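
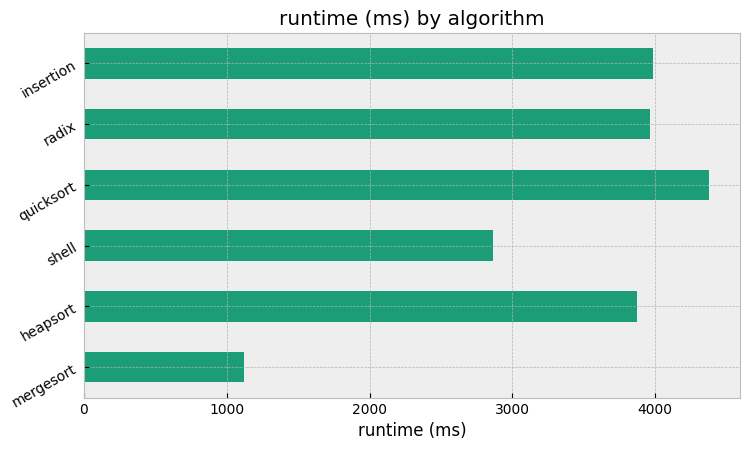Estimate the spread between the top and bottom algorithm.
Max quicksort ≈ 4500, min mergesort ≈ 1000; range ≈ 3500.

≈ 3500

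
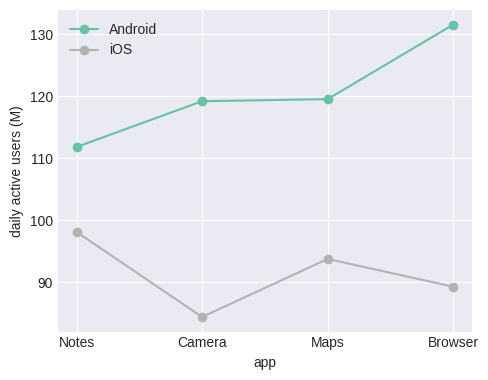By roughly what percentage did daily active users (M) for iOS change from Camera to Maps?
Camera ≈ 85, Maps ≈ 95; (95 − 85) / 85 ≈ +11.8%.

≈ +11.8%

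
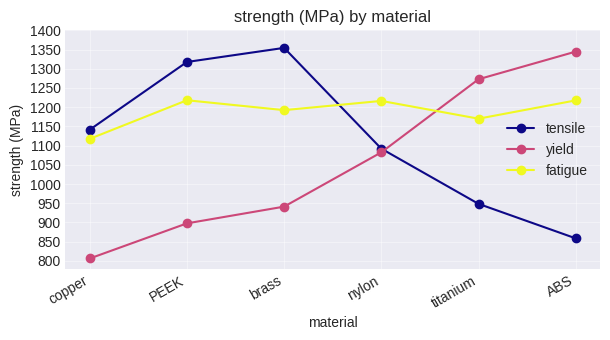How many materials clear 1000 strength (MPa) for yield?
Above 1000: nylon, titanium, ABS.

3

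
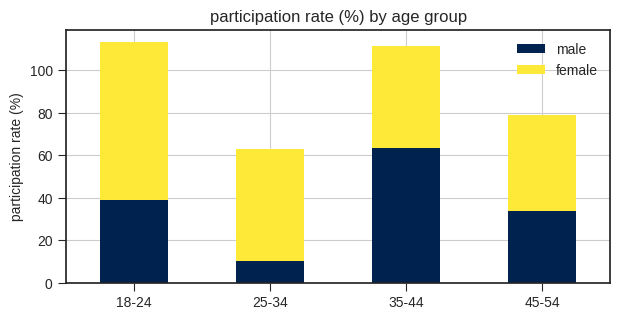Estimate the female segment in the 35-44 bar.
female top ≈ 110, bottom ≈ 60; segment ≈ 50.

≈ 50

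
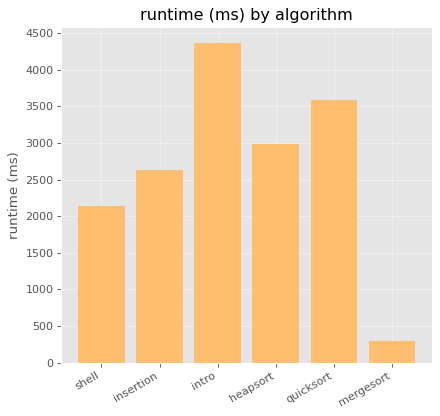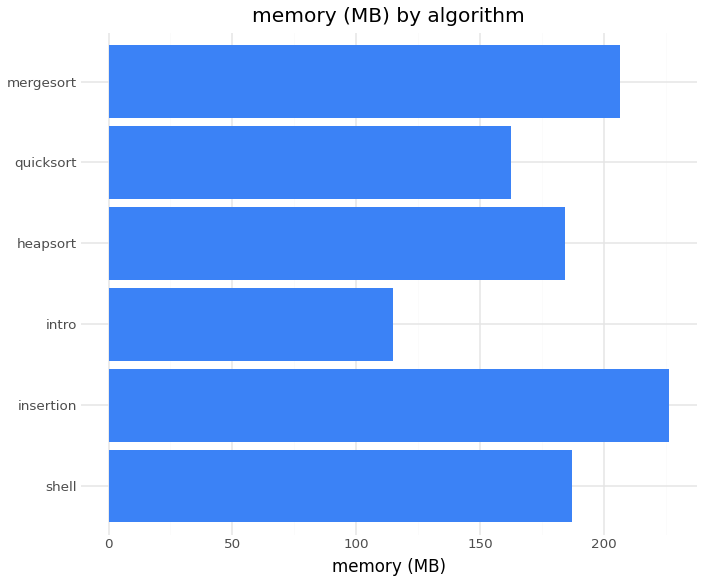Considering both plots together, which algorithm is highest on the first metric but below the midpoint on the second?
intro

Chart 2 median memory (MB) ≈ 175; below-median algorithms: intro, heapsort, quicksort. Among those, intro has the highest runtime (ms) (≈ 4500).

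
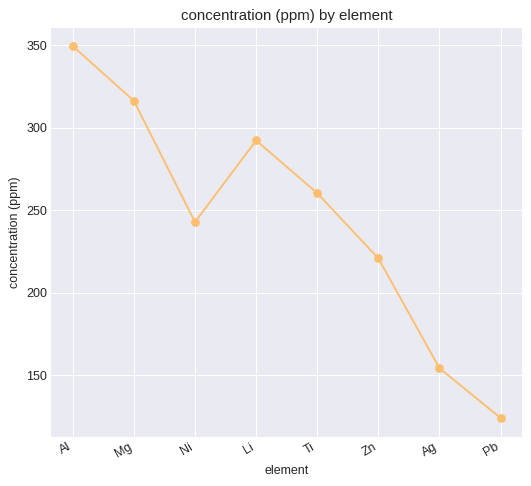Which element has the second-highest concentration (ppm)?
Top 3: Al ≈ 340, Mg ≈ 320, Li ≈ 300.

Mg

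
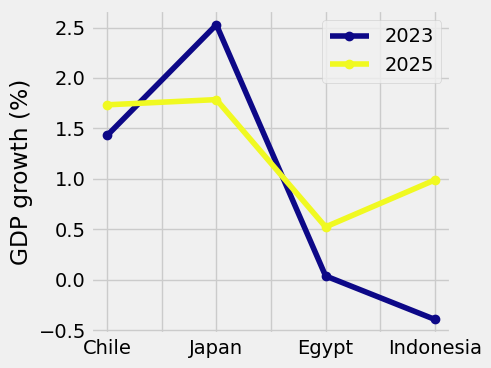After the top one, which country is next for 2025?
Chile

Top 3 for 2025: Japan ≈ 2.0, Chile ≈ 1.5, Indonesia ≈ 1.0.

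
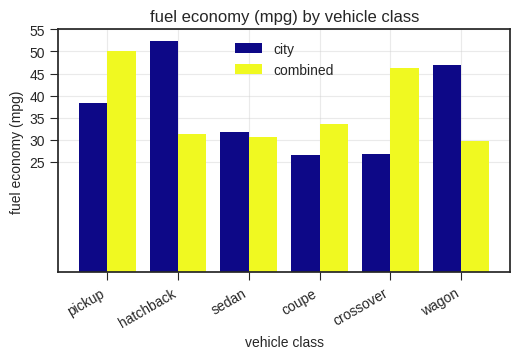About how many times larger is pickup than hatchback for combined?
pickup ≈ 50, hatchback ≈ 30; 50/30 ≈ 1.67.

≈ 1.67×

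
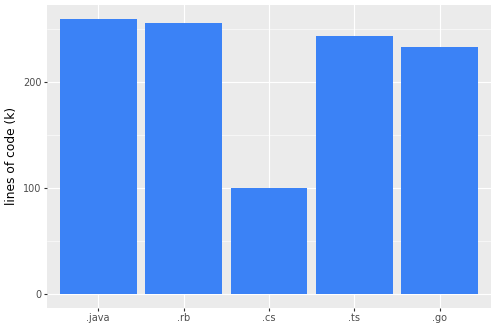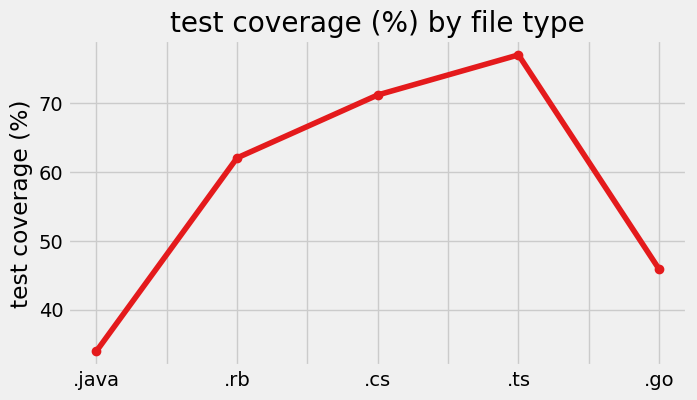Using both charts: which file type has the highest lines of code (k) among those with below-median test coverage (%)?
.java

Chart 2 median test coverage (%) ≈ 60; below-median file types: .java, .go. Among those, .java has the highest lines of code (k) (≈ 250).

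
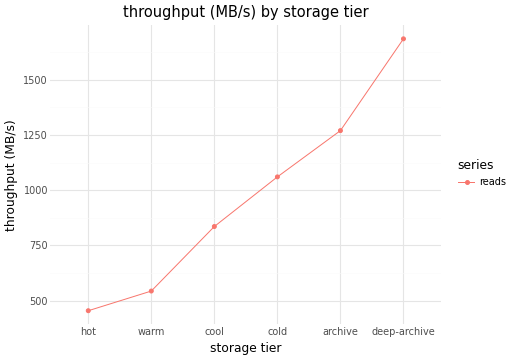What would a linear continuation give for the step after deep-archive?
Last three: 1000, 1200, 1600 → slope ≈ 300/step → next ≈ 1900.

≈ 1900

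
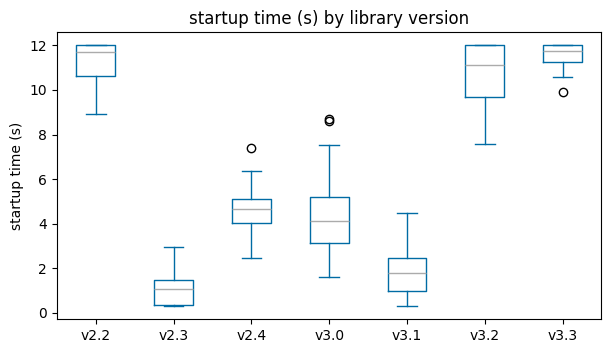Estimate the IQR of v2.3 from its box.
≈ 1

Q3 ≈ 1, Q1 ≈ 0; IQR ≈ 1.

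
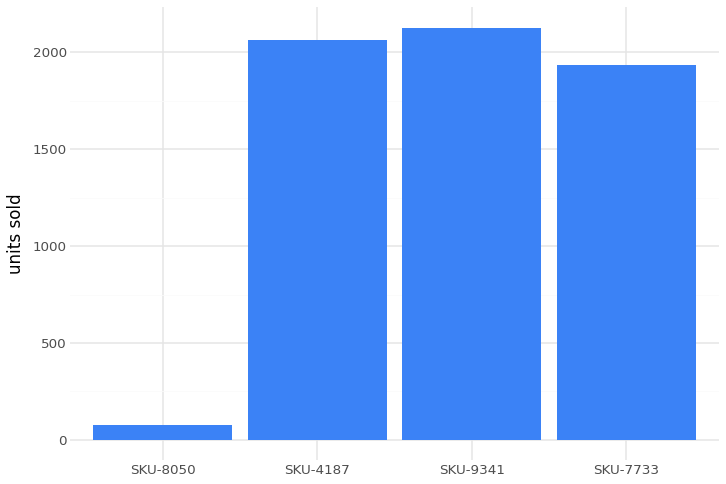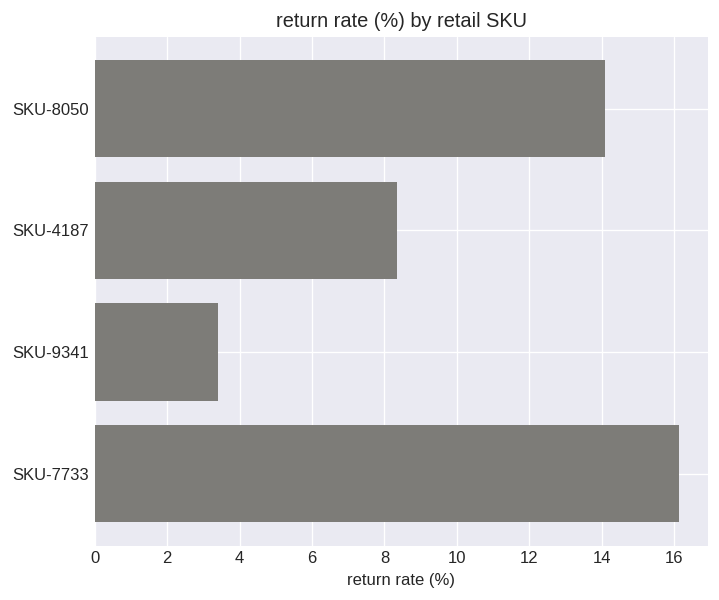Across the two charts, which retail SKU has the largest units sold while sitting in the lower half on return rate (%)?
SKU-9341

Chart 2 median return rate (%) ≈ 12; below-median retail SKUs: SKU-4187, SKU-9341. Among those, SKU-9341 has the highest units sold (≈ 2200).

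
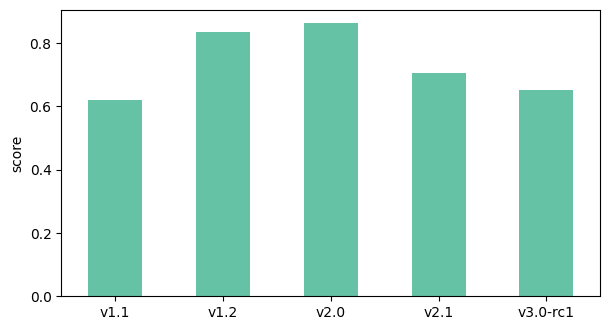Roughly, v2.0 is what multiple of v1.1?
v2.0 ≈ 0.9, v1.1 ≈ 0.6; 0.9/0.6 ≈ 1.5.

≈ 1.5×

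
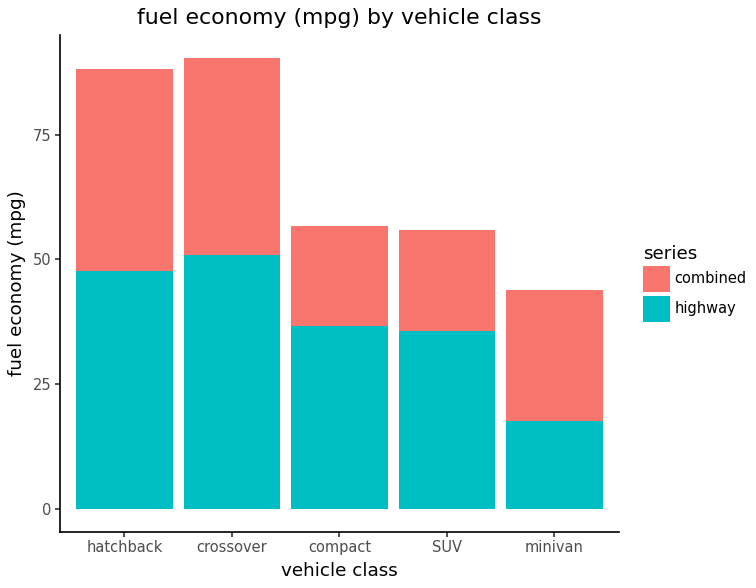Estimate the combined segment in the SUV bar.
combined top ≈ 60, bottom ≈ 40; segment ≈ 20.

≈ 20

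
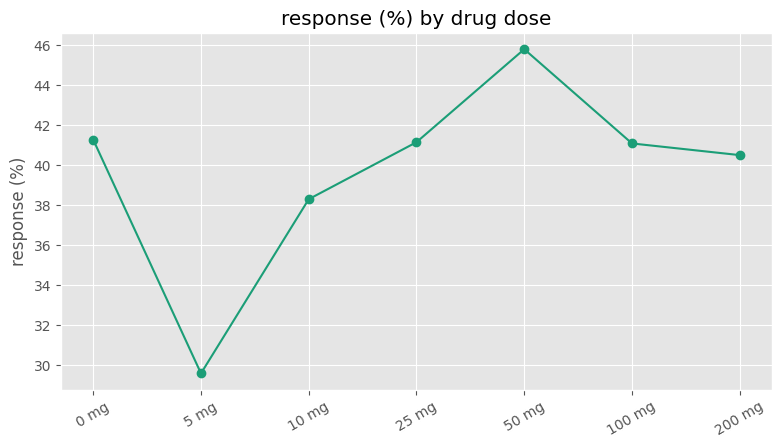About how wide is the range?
Max 50 mg ≈ 46, min 5 mg ≈ 30; range ≈ 16.

≈ 16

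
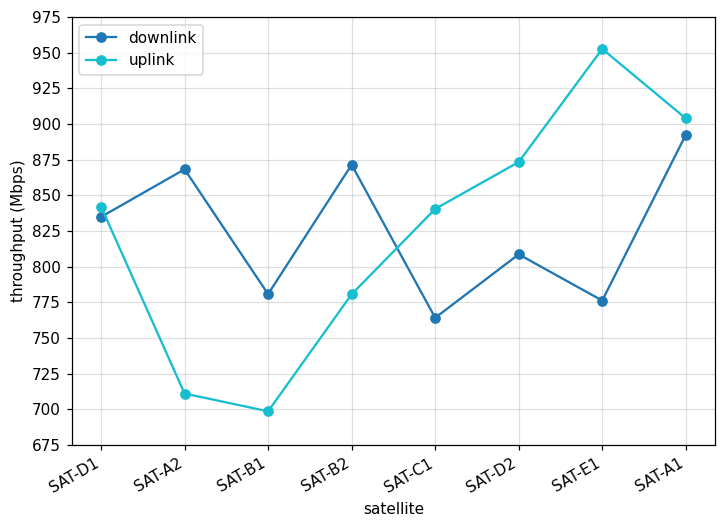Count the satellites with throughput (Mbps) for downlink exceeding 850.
3

Above 850: SAT-A2, SAT-B2, SAT-A1.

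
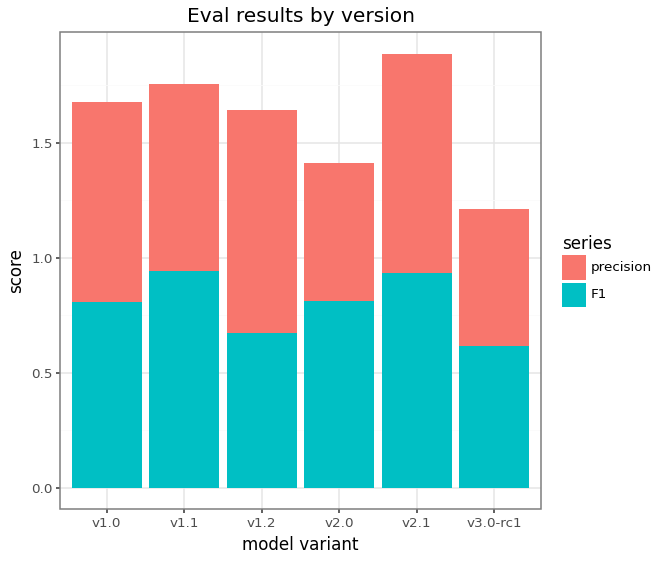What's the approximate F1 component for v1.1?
F1 top ≈ 1.0, bottom ≈ 0.0; segment ≈ 1.0.

≈ 1.0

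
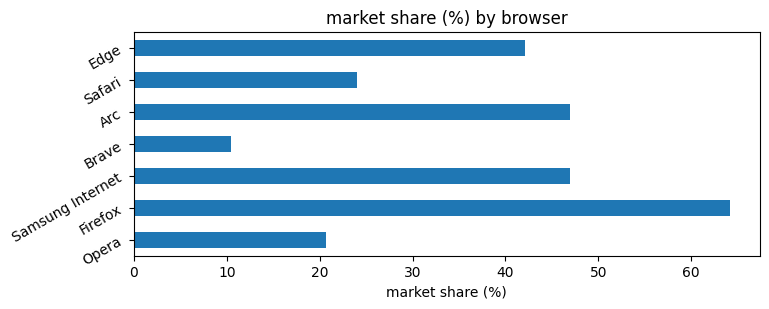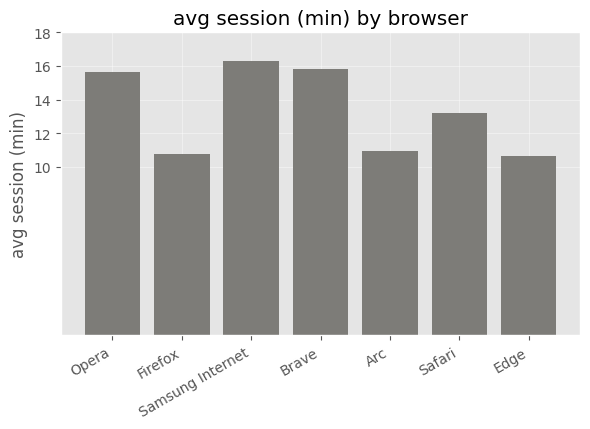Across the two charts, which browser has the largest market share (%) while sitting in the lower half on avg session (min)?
Chart 2 median avg session (min) ≈ 14; below-median browsers: Firefox, Arc, Edge. Among those, Firefox has the highest market share (%) (≈ 60).

Firefox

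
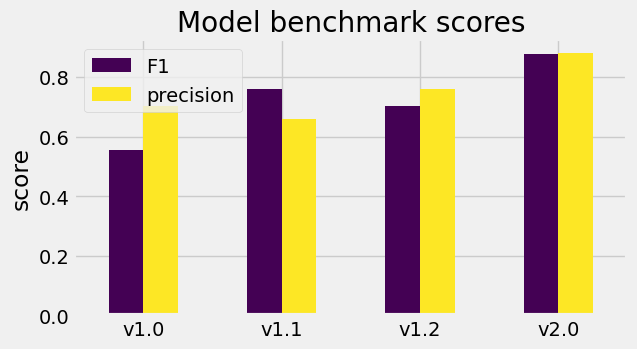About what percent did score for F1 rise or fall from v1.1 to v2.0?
v1.1 ≈ 0.8, v2.0 ≈ 0.9; (0.9 − 0.8) / 0.8 ≈ +12.5%.

≈ +12.5%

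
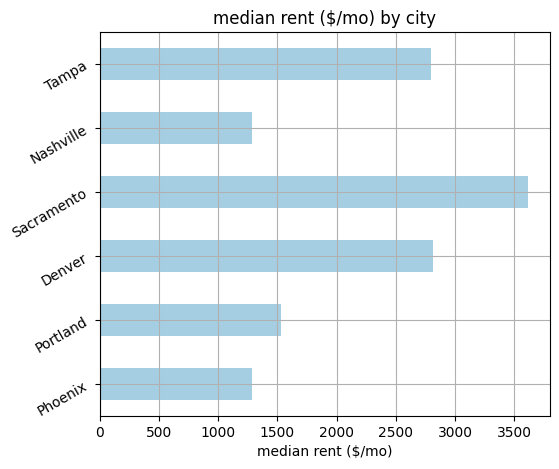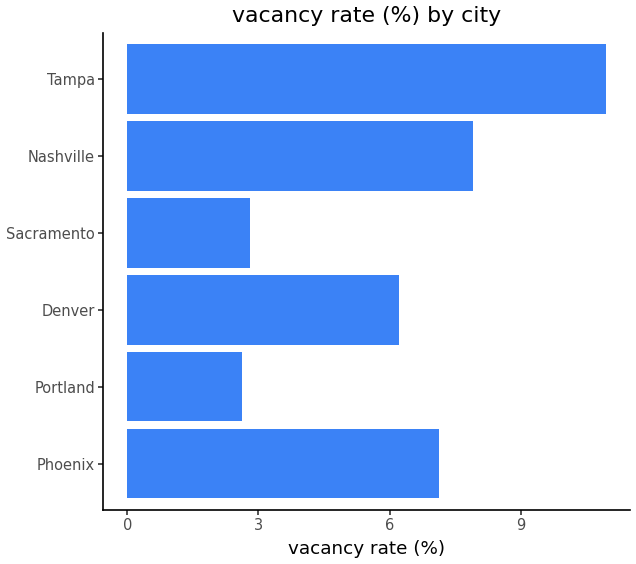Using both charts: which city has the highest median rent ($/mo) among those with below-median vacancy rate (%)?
Sacramento

Chart 2 median vacancy rate (%) ≈ 6; below-median cities: Portland, Denver, Sacramento. Among those, Sacramento has the highest median rent ($/mo) (≈ 3500).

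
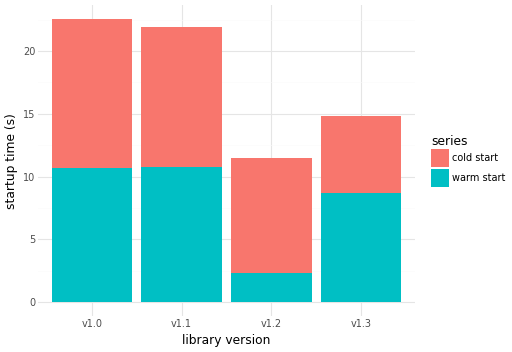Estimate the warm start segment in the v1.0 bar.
≈ 10

warm start top ≈ 10, bottom ≈ 0; segment ≈ 10.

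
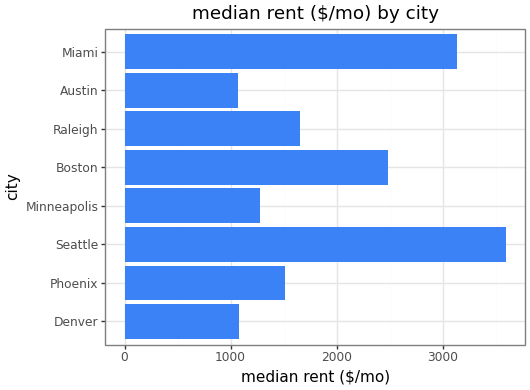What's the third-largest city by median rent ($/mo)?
Top 4: Seattle ≈ 3500, Miami ≈ 3000, Boston ≈ 2500, Raleigh ≈ 1500.

Boston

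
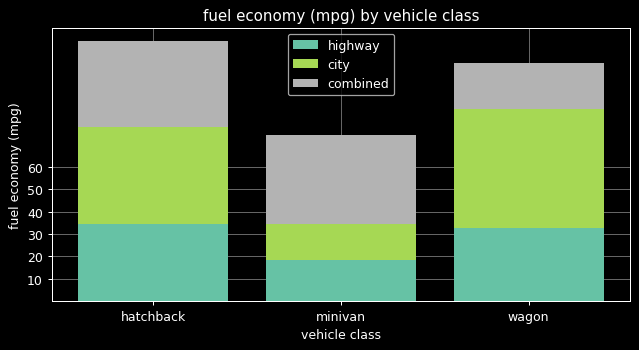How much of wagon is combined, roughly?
≈ 20

combined top ≈ 110, bottom ≈ 90; segment ≈ 20.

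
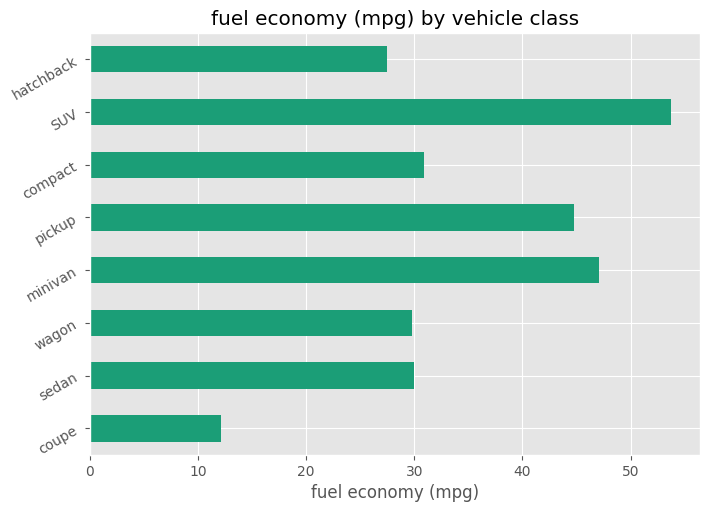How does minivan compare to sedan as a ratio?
minivan ≈ 45, sedan ≈ 30; 45/30 ≈ 1.5.

≈ 1.5×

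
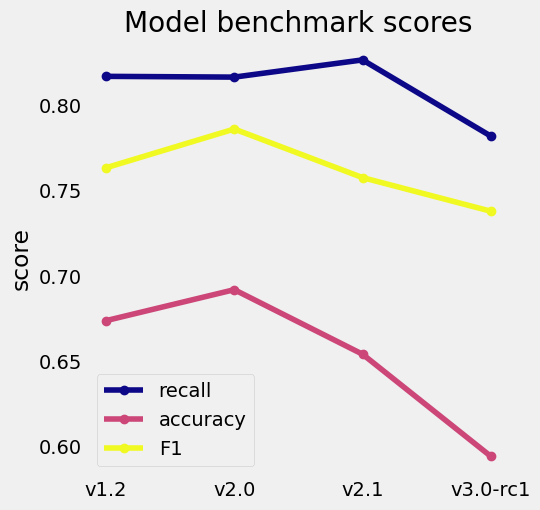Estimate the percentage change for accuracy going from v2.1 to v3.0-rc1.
≈ -9.1%

v2.1 ≈ 0.66, v3.0-rc1 ≈ 0.60; (0.60 − 0.66) / 0.66 ≈ -9.1%.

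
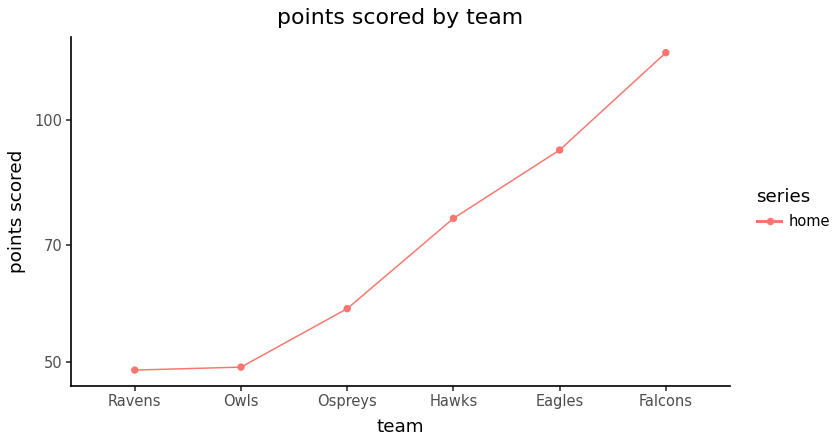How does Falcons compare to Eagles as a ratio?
≈ 1.33×

Falcons ≈ 120, Eagles ≈ 90; 120/90 ≈ 1.33.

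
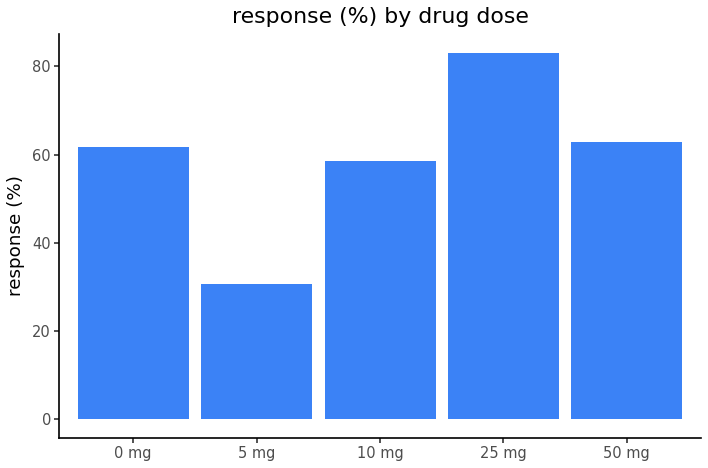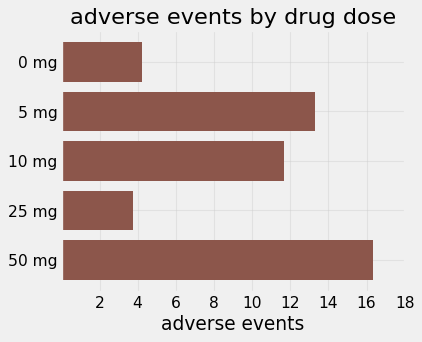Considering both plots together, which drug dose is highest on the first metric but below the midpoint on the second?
Chart 2 median adverse events ≈ 12; below-median drug doses: 0 mg, 25 mg. Among those, 25 mg has the highest response (%) (≈ 80).

25 mg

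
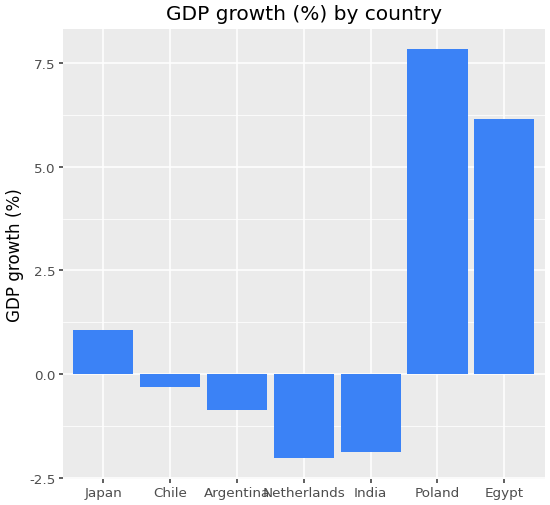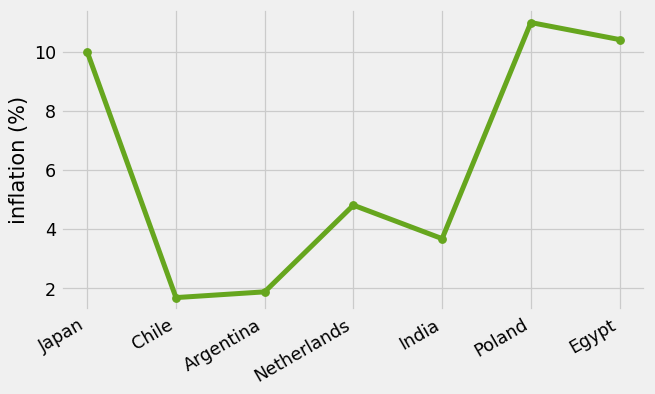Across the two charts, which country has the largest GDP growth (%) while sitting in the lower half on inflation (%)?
Chile

Chart 2 median inflation (%) ≈ 4; below-median countries: Chile, Argentina, India. Among those, Chile has the highest GDP growth (%) (≈ 0).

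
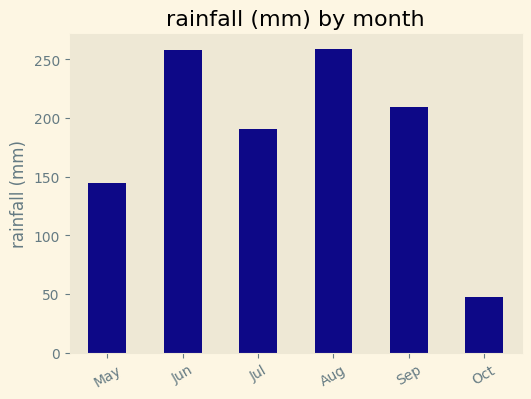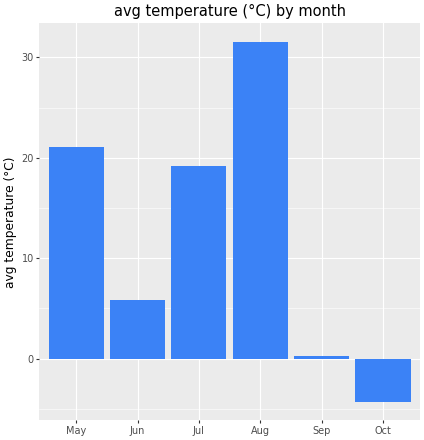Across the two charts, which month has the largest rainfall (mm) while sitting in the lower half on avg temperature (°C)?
Jun

Chart 2 median avg temperature (°C) ≈ 15; below-median months: Jun, Sep, Oct. Among those, Jun has the highest rainfall (mm) (≈ 250).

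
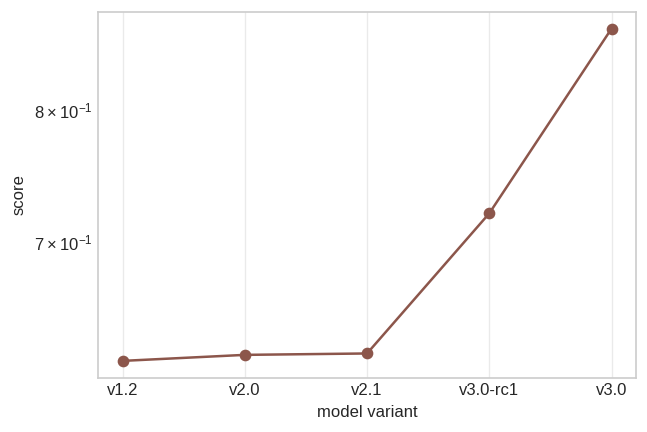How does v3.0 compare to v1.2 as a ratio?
v3.0 ≈ 0.85, v1.2 ≈ 0.60; 0.85/0.60 ≈ 1.42.

≈ 1.42×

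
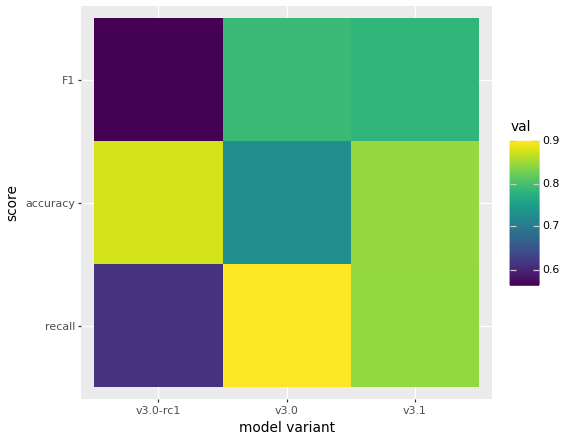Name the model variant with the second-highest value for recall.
Top 3 for recall: v3.0 ≈ 0.90, v3.1 ≈ 0.85, v3.0-rc1 ≈ 0.60.

v3.1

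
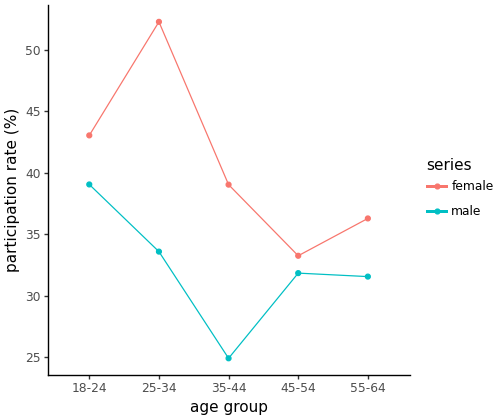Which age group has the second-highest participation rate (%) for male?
25-34

Top 3 for male: 18-24 ≈ 40, 25-34 ≈ 35, 45-54 ≈ 30.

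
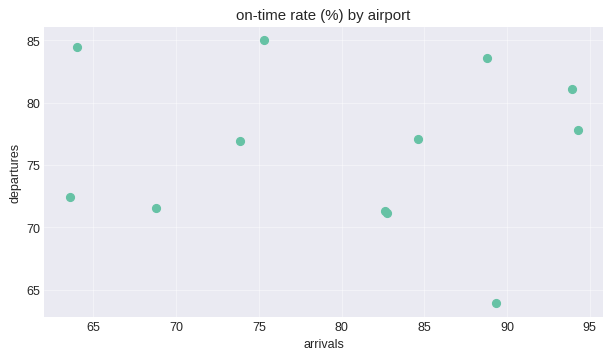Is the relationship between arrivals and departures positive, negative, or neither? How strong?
no clear correlation

Points are roughly uncorrelated; weak (|r| ≈ 0.1).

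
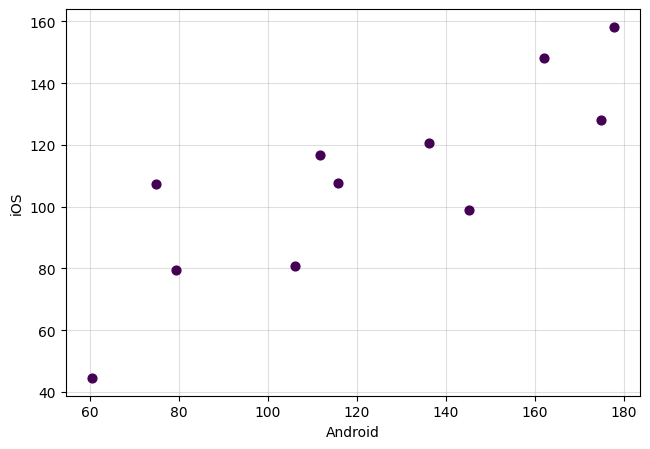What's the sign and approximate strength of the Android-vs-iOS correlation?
positive, strong

Points are positively correlated; strong (|r| ≈ 0.8).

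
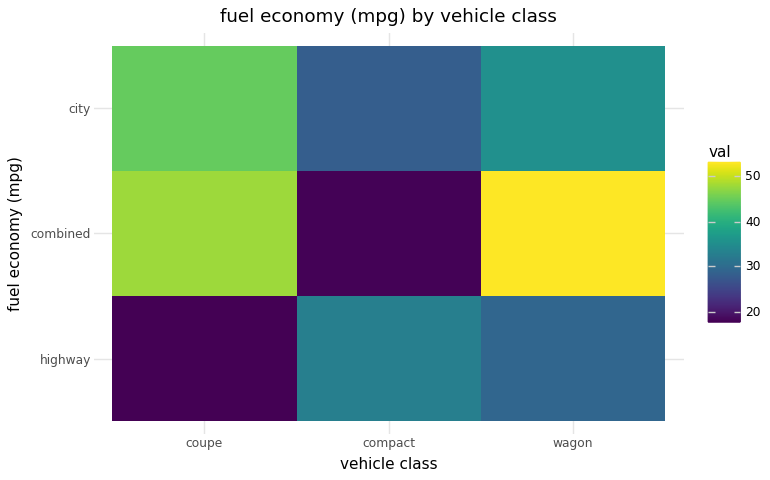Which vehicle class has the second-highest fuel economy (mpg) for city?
Top 3 for city: coupe ≈ 45, wagon ≈ 35, compact ≈ 30.

wagon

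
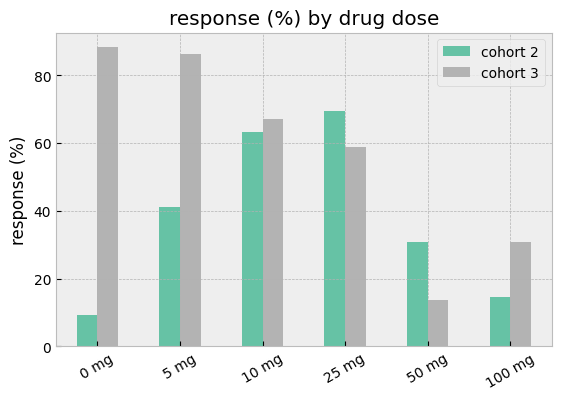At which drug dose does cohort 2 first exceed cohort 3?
10 mg: cohort 2 ≈ 60 vs cohort 3 ≈ 70 (not yet); 25 mg: cohort 2 ≈ 70 vs cohort 3 ≈ 60 (first crossover).

25 mg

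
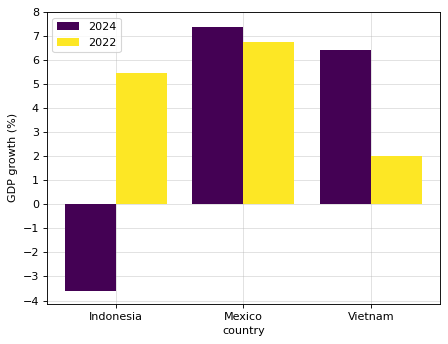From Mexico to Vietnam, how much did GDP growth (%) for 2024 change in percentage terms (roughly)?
Mexico ≈ 7, Vietnam ≈ 6; (6 − 7) / 7 ≈ -14.3%.

≈ -14.3%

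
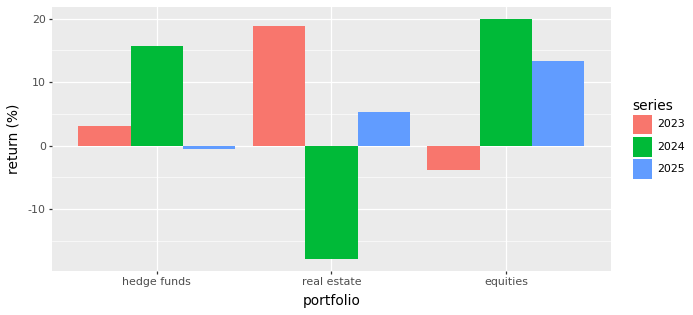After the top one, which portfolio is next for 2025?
Top 3 for 2025: equities ≈ 15, real estate ≈ 5, hedge funds ≈ 0.

real estate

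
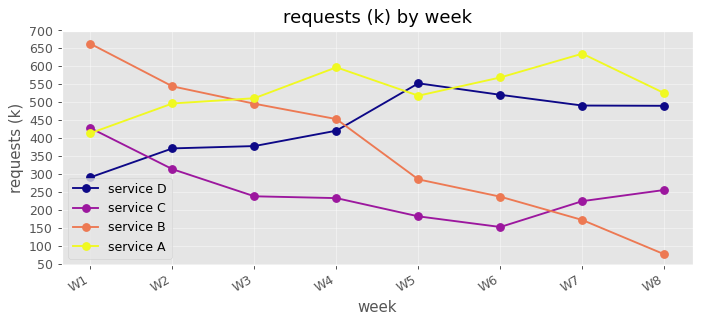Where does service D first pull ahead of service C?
W2

W1: service D ≈ 300 vs service C ≈ 450 (not yet); W2: service D ≈ 350 vs service C ≈ 300 (first crossover).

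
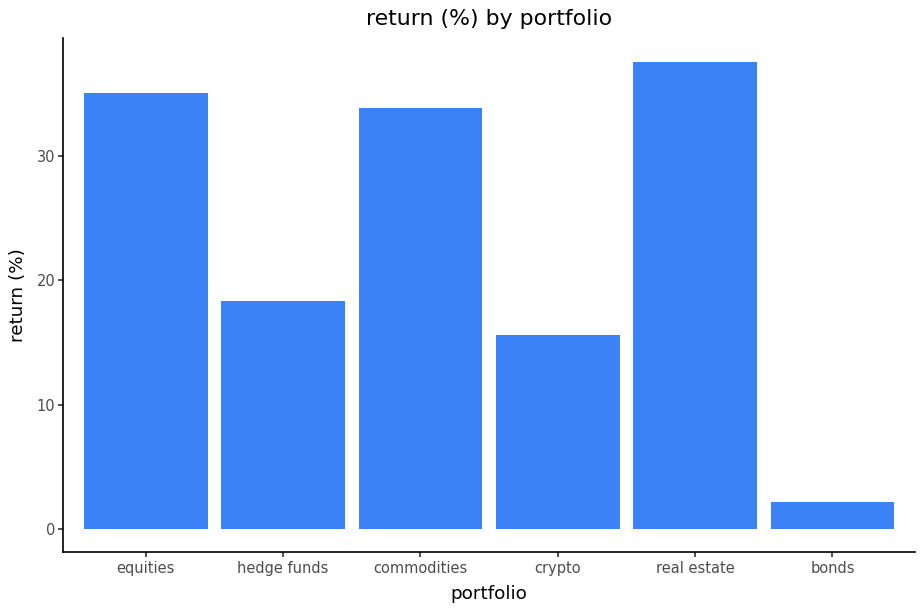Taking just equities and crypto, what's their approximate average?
(35 + 15) / 2 ≈ 25.

≈ 25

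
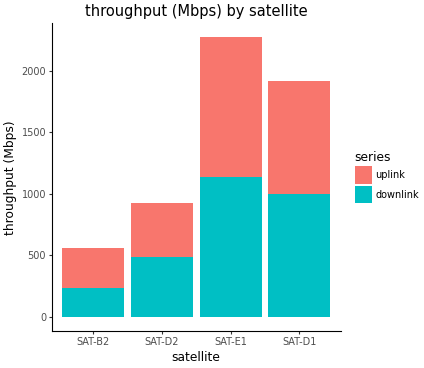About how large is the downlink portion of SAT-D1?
downlink top ≈ 1000, bottom ≈ 0; segment ≈ 1000.

≈ 1000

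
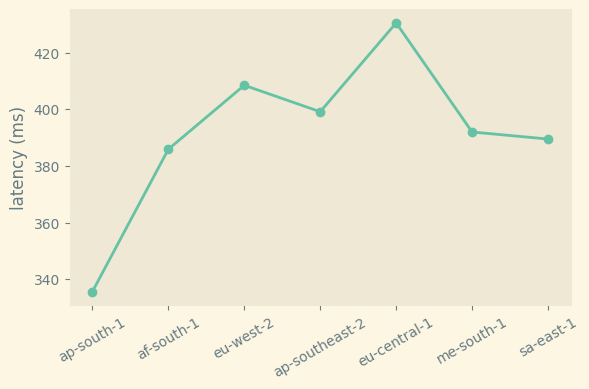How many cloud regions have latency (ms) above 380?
6

Above 380: af-south-1, eu-west-2, ap-southeast-2, eu-central-1, me-south-1, sa-east-1.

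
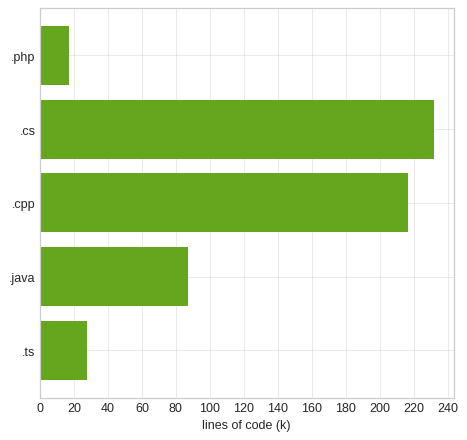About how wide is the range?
Max .cs ≈ 240, min .php ≈ 20; range ≈ 220.

≈ 220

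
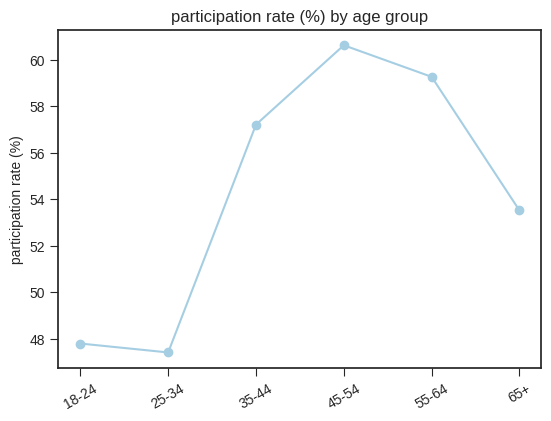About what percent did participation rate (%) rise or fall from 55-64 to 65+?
≈ -10%

55-64 ≈ 60, 65+ ≈ 54; (54 − 60) / 60 ≈ -10%.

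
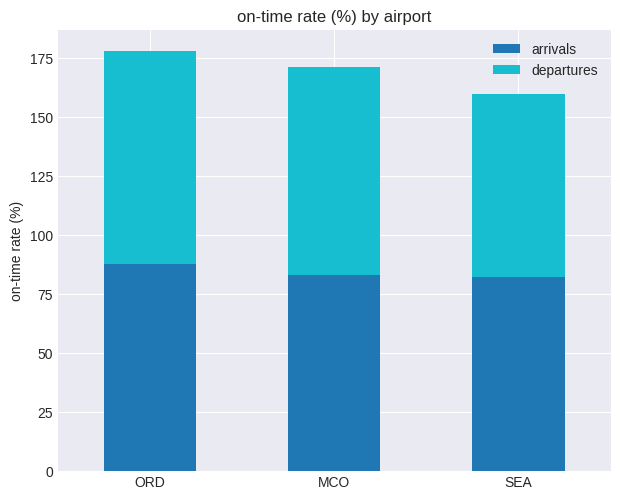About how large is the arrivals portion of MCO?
arrivals top ≈ 80, bottom ≈ 0; segment ≈ 80.

≈ 80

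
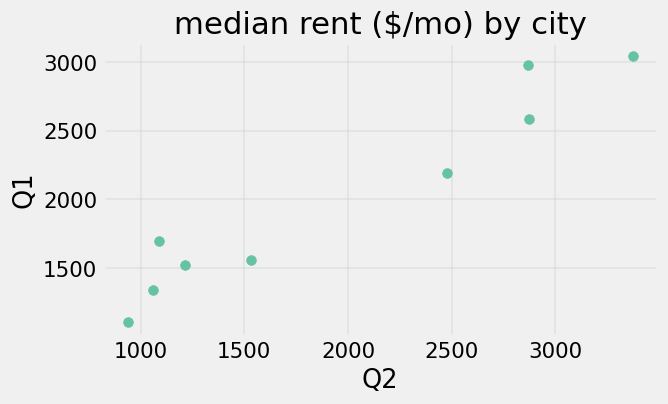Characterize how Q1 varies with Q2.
positive, strong

Points are positively correlated; strong (|r| ≈ 1.0).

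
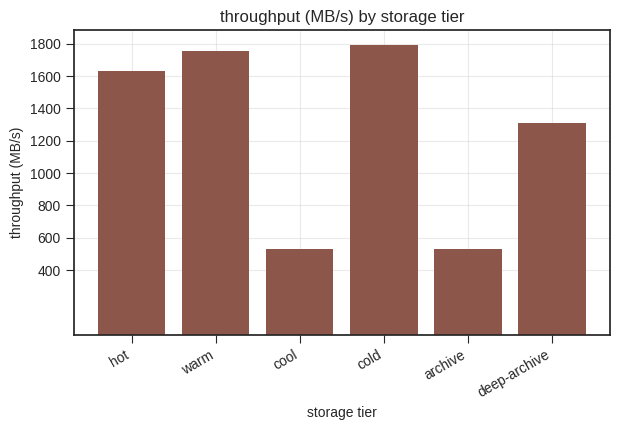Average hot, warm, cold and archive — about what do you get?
≈ 1450

(1600 + 1800 + 1800 + 600) / 4 ≈ 1450.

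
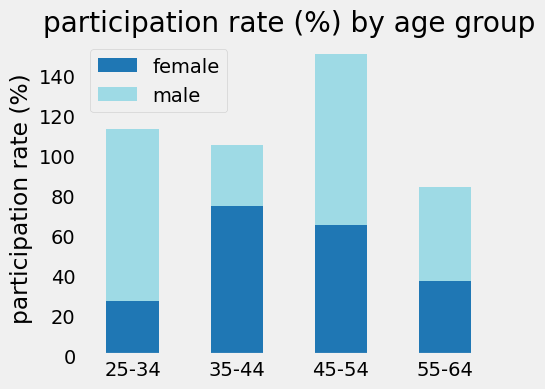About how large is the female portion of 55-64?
≈ 40

female top ≈ 40, bottom ≈ 0; segment ≈ 40.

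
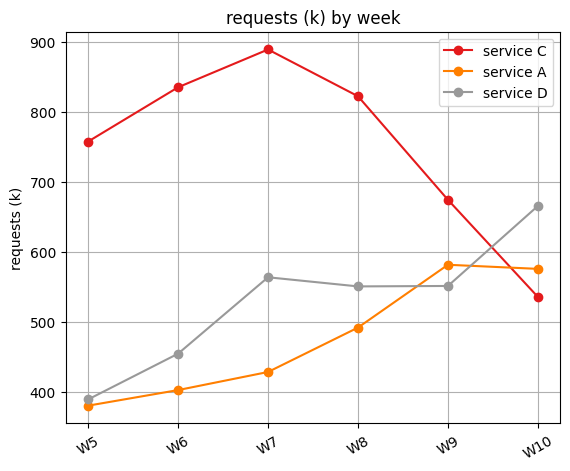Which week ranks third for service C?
Top 4 for service C: W7 ≈ 900, W6 ≈ 850, W8 ≈ 800, W5 ≈ 750.

W8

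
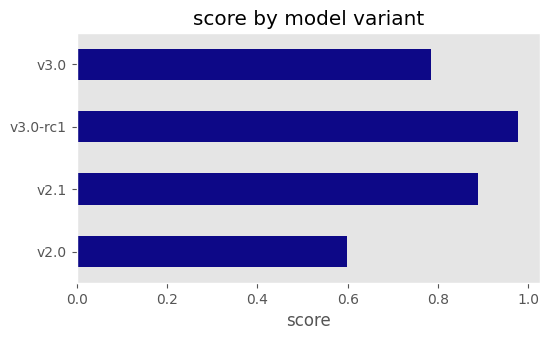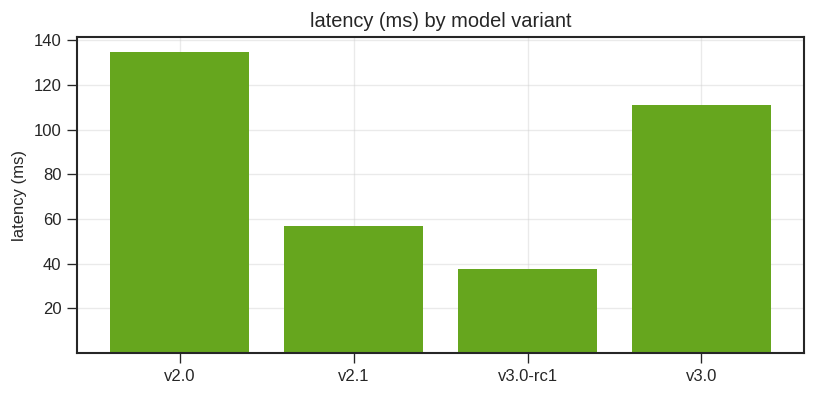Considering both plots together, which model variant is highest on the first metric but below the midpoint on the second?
Chart 2 median latency (ms) ≈ 80; below-median model variants: v2.1, v3.0-rc1. Among those, v3.0-rc1 has the highest score (≈ 1).

v3.0-rc1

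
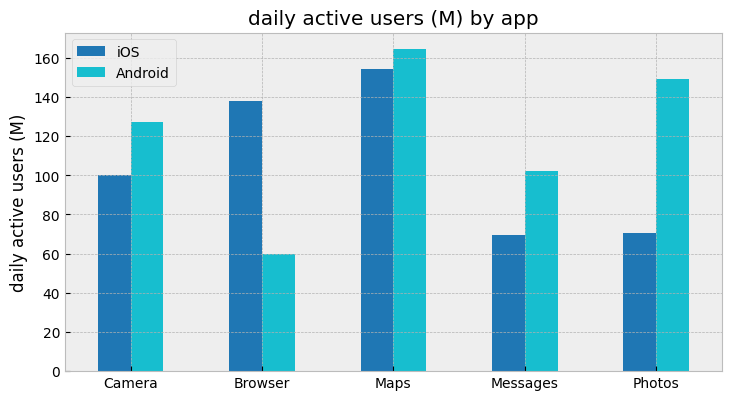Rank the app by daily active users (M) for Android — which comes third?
Camera

Top 4 for Android: Maps ≈ 160, Photos ≈ 140, Camera ≈ 120, Messages ≈ 100.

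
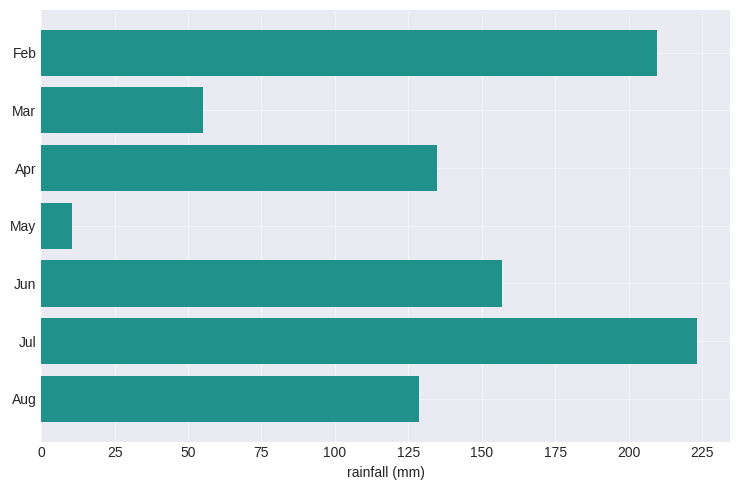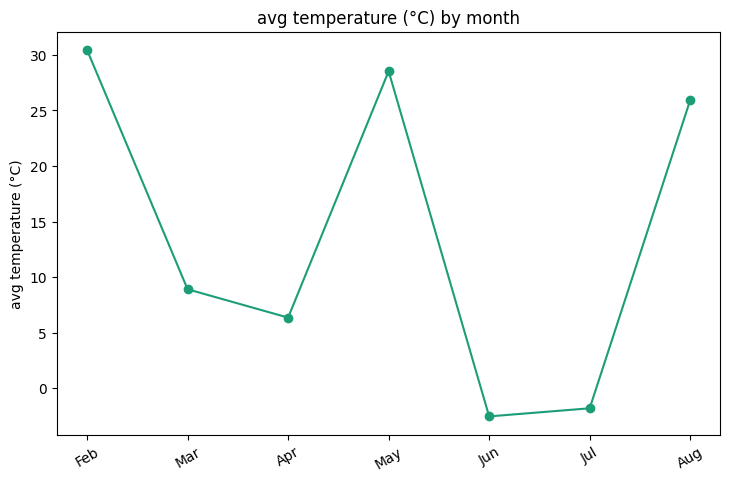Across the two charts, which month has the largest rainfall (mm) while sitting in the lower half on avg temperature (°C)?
Jul

Chart 2 median avg temperature (°C) ≈ 10; below-median months: Apr, Jun, Jul. Among those, Jul has the highest rainfall (mm) (≈ 225).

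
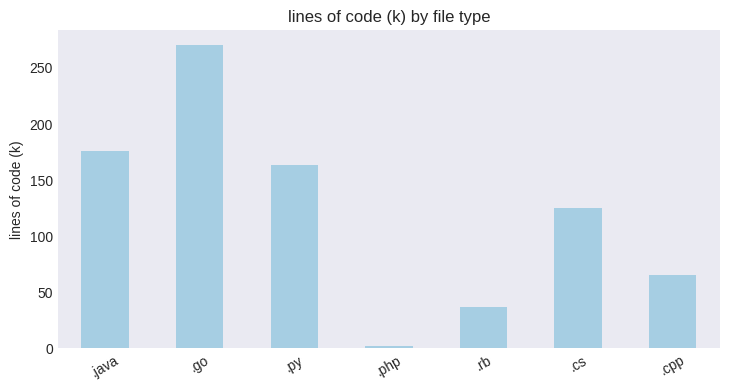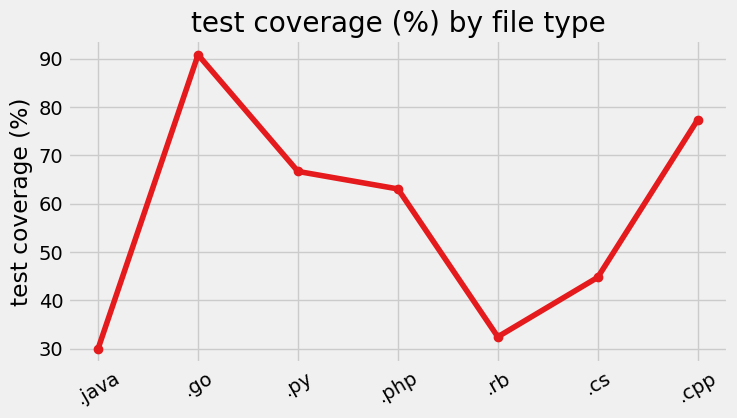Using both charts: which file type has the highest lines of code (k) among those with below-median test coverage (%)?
.java

Chart 2 median test coverage (%) ≈ 60; below-median file types: .java, .rb, .cs. Among those, .java has the highest lines of code (k) (≈ 175).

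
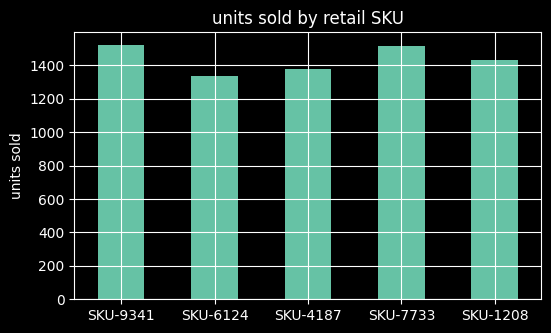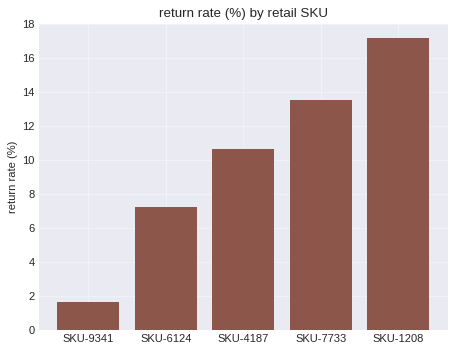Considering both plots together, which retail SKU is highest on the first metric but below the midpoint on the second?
Chart 2 median return rate (%) ≈ 10; below-median retail SKUs: SKU-9341, SKU-6124. Among those, SKU-9341 has the highest units sold (≈ 1600).

SKU-9341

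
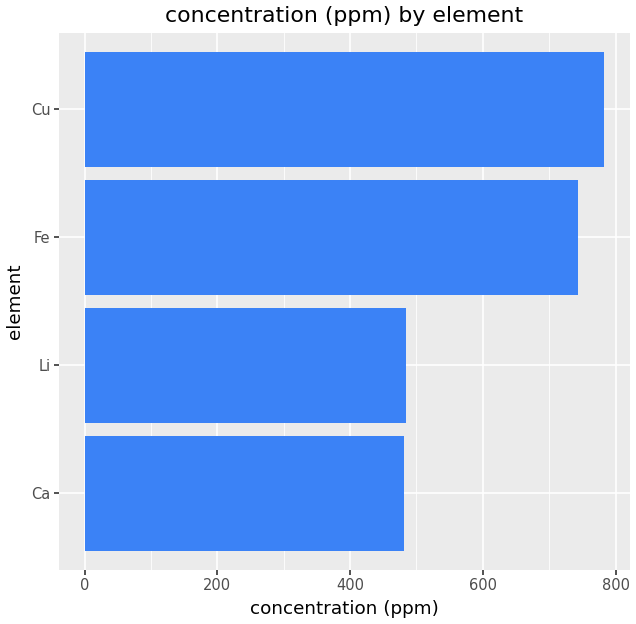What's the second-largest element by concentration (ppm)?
Fe

Top 3: Cu ≈ 800, Fe ≈ 700, Li ≈ 500.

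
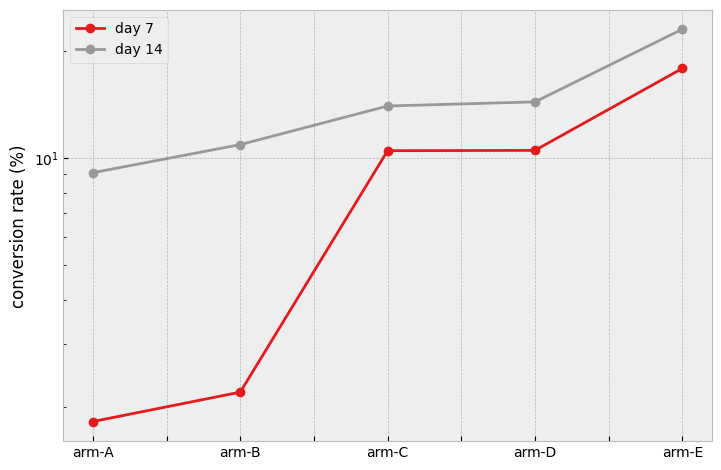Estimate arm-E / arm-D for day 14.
≈ 1.57×

arm-E ≈ 22, arm-D ≈ 14; 22/14 ≈ 1.57.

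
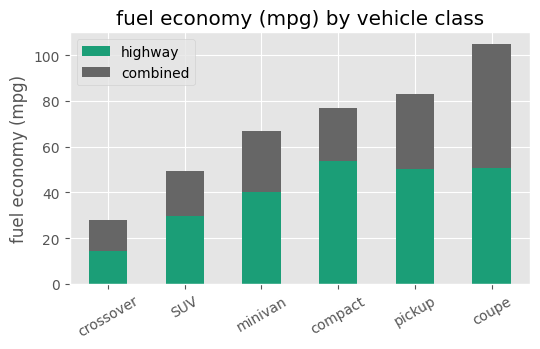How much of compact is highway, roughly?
highway top ≈ 50, bottom ≈ 0; segment ≈ 50.

≈ 50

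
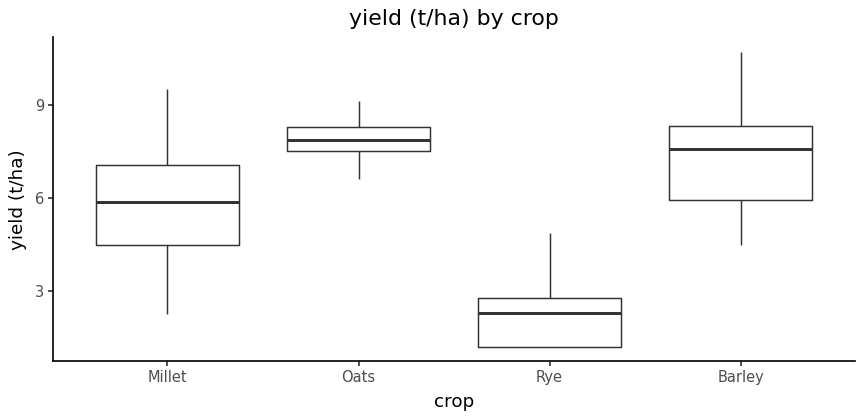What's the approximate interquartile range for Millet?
Q3 ≈ 7.0, Q1 ≈ 4.5; IQR ≈ 2.5.

≈ 2.5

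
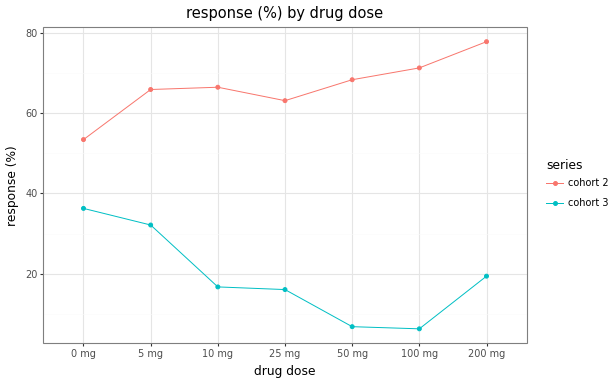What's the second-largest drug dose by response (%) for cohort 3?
Top 3 for cohort 3: 0 mg ≈ 40, 5 mg ≈ 30, 200 mg ≈ 20.

5 mg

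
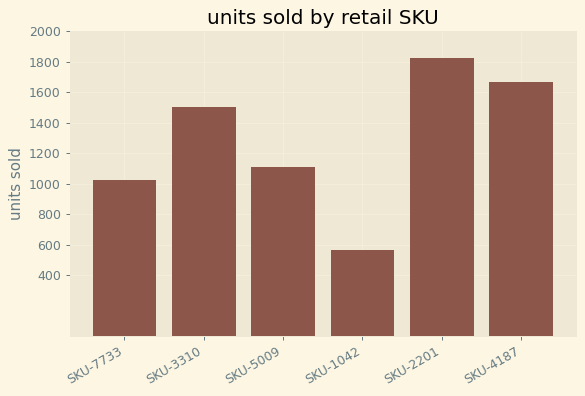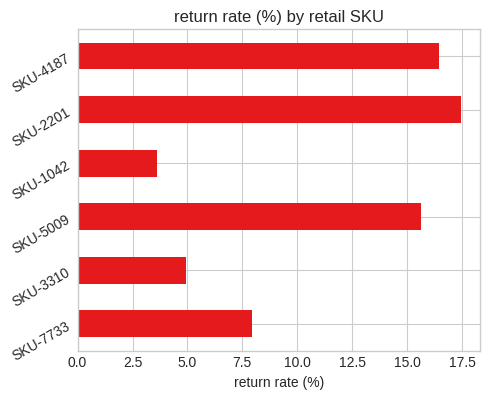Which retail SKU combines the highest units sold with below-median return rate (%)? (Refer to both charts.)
SKU-3310

Chart 2 median return rate (%) ≈ 12; below-median retail SKUs: SKU-7733, SKU-3310, SKU-1042. Among those, SKU-3310 has the highest units sold (≈ 1600).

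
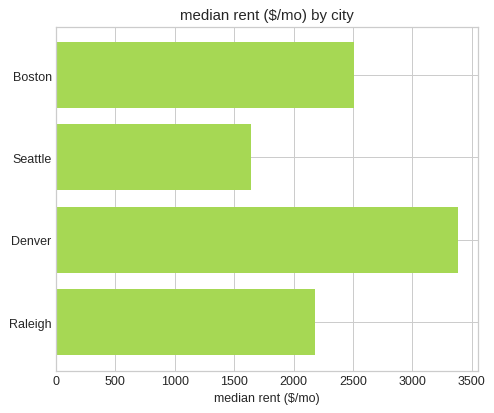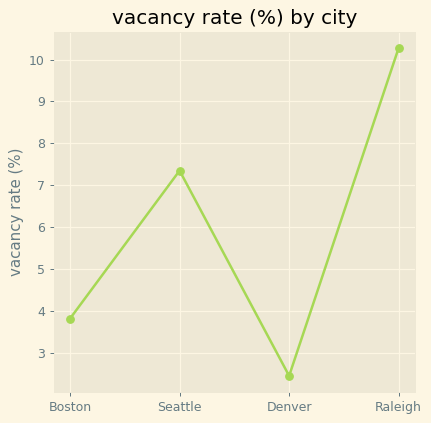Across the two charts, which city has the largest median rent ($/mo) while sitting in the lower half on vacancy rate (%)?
Denver

Chart 2 median vacancy rate (%) ≈ 6; below-median cities: Boston, Denver. Among those, Denver has the highest median rent ($/mo) (≈ 3500).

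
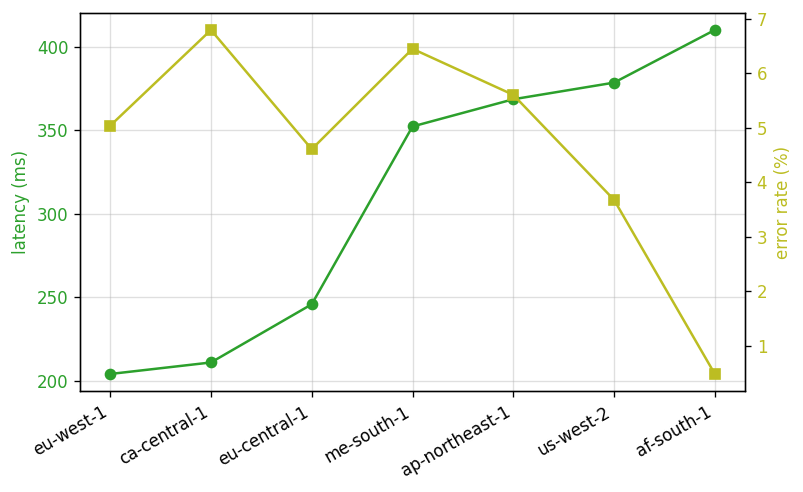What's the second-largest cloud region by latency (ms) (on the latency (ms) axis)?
Top 3 (on the latency (ms) axis): af-south-1 ≈ 420, us-west-2 ≈ 380, ap-northeast-1 ≈ 360.

us-west-2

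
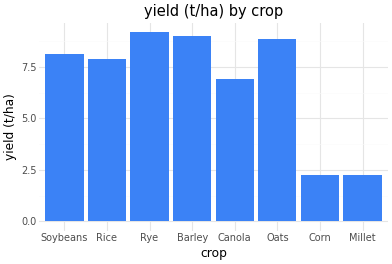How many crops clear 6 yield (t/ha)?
6

Above 6: Soybeans, Rice, Rye, Barley, Canola, Oats.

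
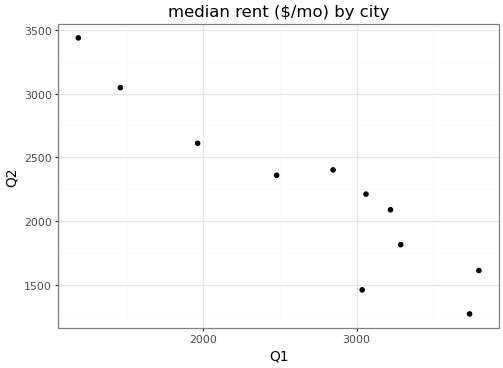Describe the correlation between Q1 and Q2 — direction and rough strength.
Points are negatively correlated; strong (|r| ≈ 0.9).

negative, strong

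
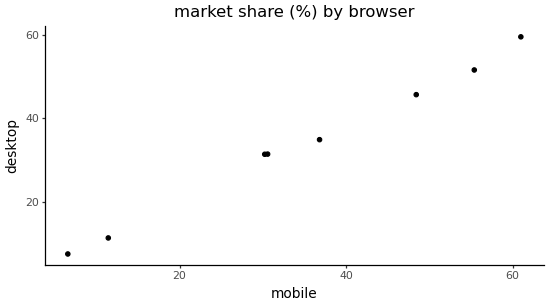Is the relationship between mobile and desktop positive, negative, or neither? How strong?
Points are positively correlated; strong (|r| ≈ 1.0).

positive, strong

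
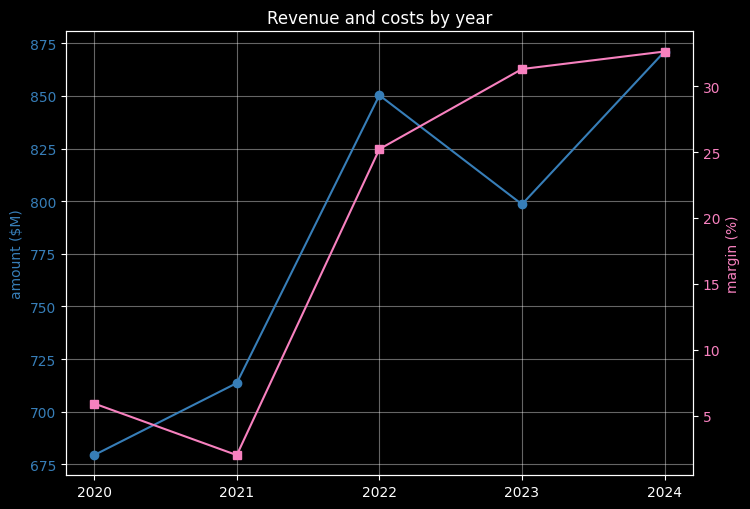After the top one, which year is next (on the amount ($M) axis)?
Top 3 (on the amount ($M) axis): 2024 ≈ 880, 2022 ≈ 860, 2023 ≈ 800.

2022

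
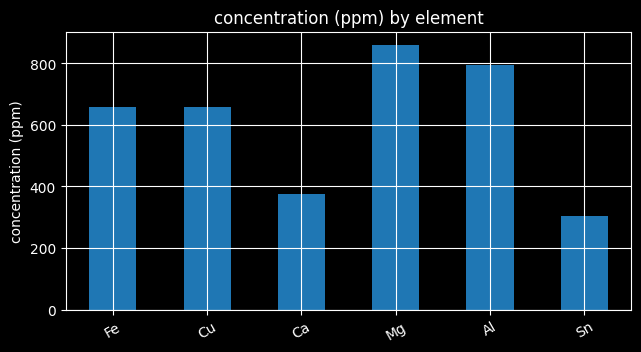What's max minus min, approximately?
Max Mg ≈ 900, min Sn ≈ 300; range ≈ 600.

≈ 600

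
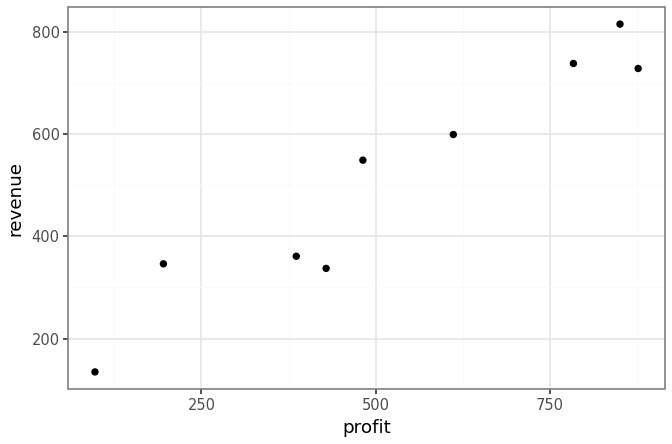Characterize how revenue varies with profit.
positive, strong

Points are positively correlated; strong (|r| ≈ 1.0).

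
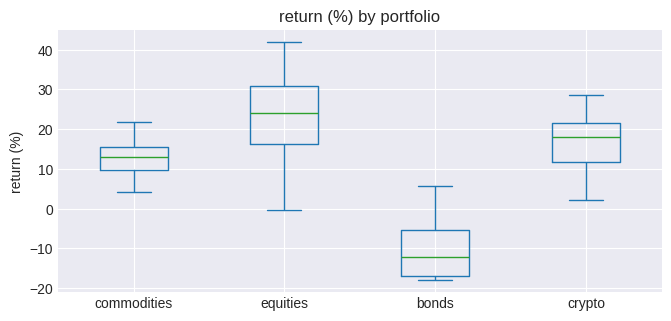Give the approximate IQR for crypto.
Q3 ≈ 20, Q1 ≈ 10; IQR ≈ 10.

≈ 10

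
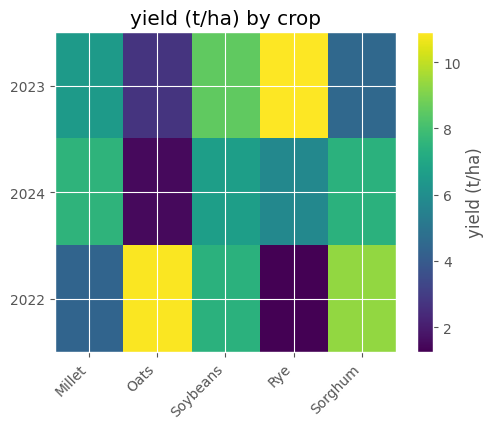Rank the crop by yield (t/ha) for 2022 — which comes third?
Top 4 for 2022: Oats ≈ 11, Sorghum ≈ 9, Soybeans ≈ 7, Millet ≈ 4.

Soybeans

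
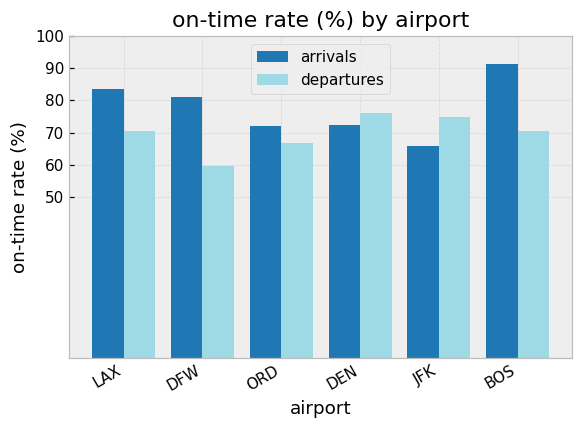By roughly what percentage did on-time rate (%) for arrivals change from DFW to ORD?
≈ -12.5%

DFW ≈ 80, ORD ≈ 70; (70 − 80) / 80 ≈ -12.5%.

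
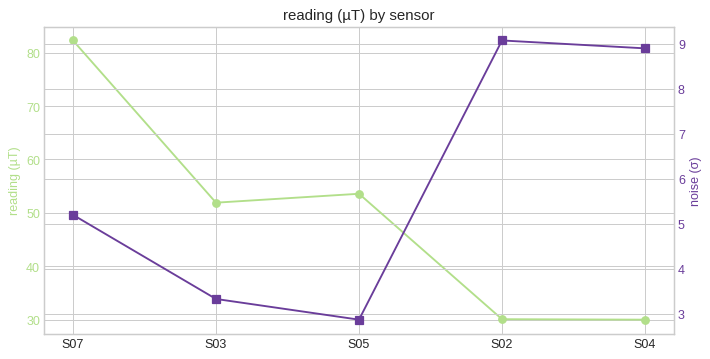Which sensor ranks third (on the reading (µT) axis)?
S03

Top 4 (on the reading (µT) axis): S07 ≈ 80, S05 ≈ 55, S03 ≈ 50, S02 ≈ 30.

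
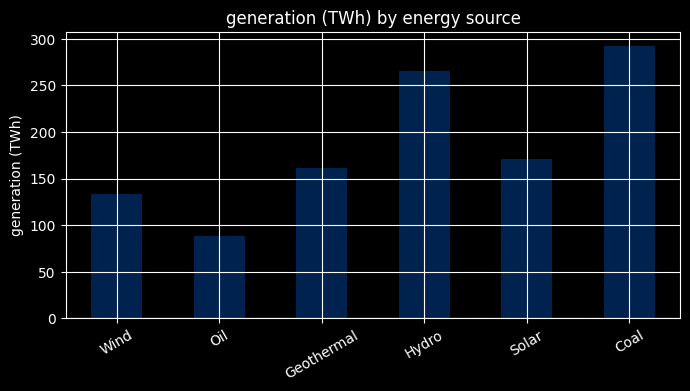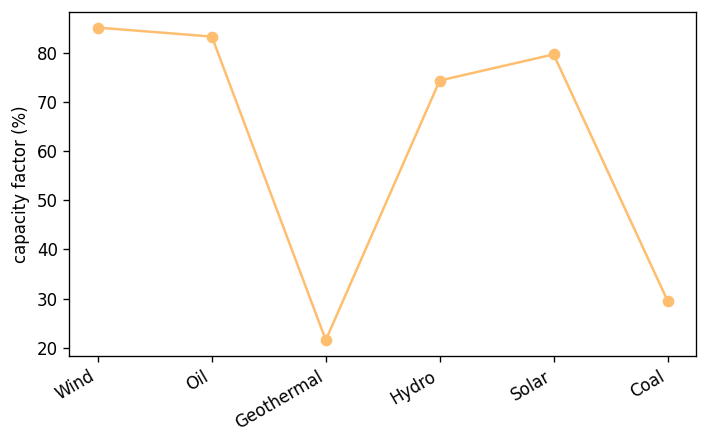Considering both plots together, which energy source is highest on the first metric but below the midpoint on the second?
Chart 2 median capacity factor (%) ≈ 80; below-median energy sources: Geothermal, Hydro, Coal. Among those, Coal has the highest generation (TWh) (≈ 300).

Coal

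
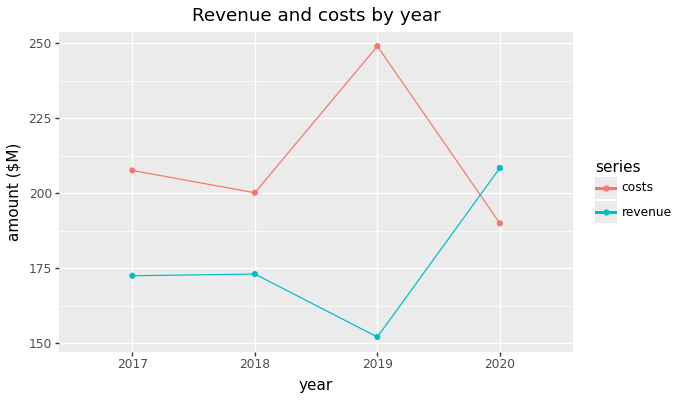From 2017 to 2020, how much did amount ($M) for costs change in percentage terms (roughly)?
2017 ≈ 210, 2020 ≈ 190; (190 − 210) / 210 ≈ -9.5%.

≈ -9.5%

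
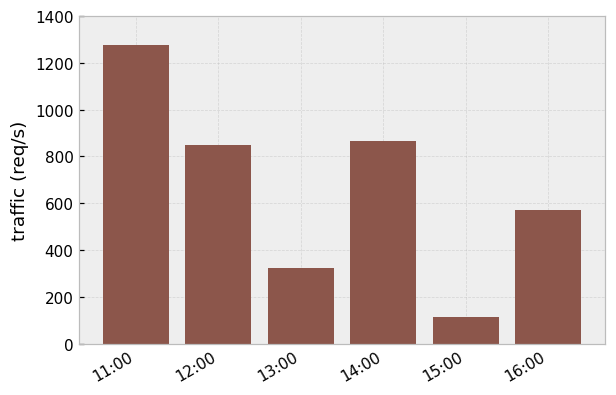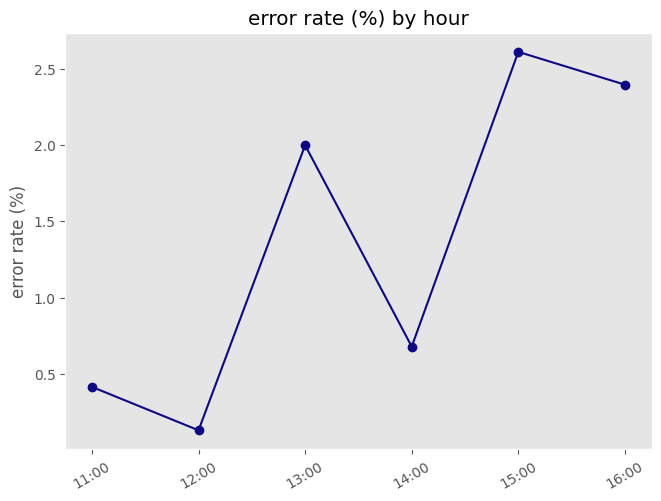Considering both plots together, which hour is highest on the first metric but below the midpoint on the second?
11:00

Chart 2 median error rate (%) ≈ 1.5; below-median hours: 11:00, 12:00, 14:00. Among those, 11:00 has the highest traffic (req/s) (≈ 1200).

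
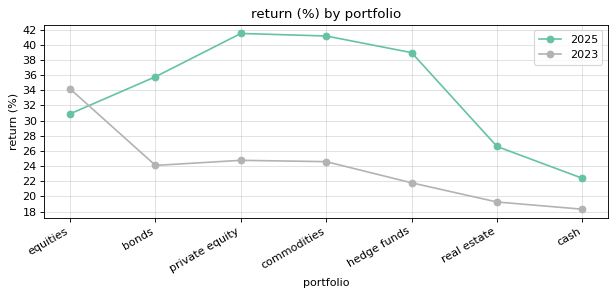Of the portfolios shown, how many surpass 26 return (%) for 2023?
1

Above 26: equities.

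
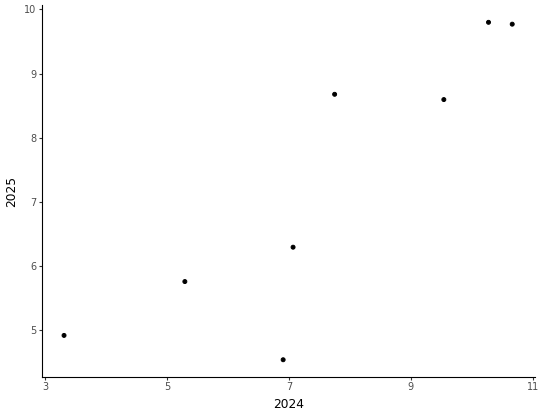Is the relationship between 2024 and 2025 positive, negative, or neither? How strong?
Points are positively correlated; strong (|r| ≈ 0.9).

positive, strong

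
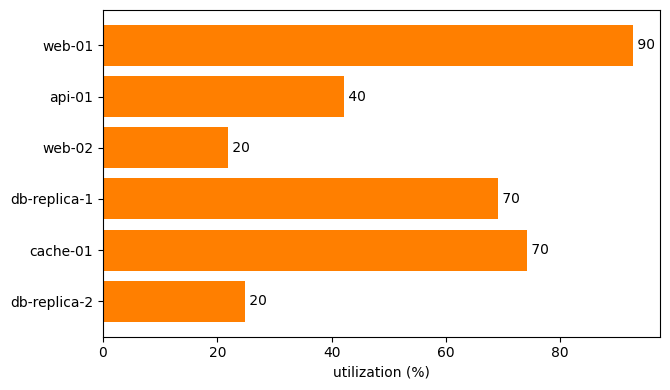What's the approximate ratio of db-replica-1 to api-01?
≈ 1.75×

db-replica-1 ≈ 70, api-01 ≈ 40; 70/40 ≈ 1.75.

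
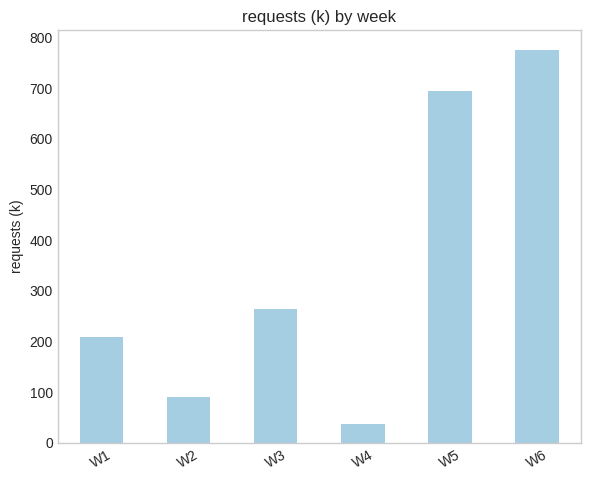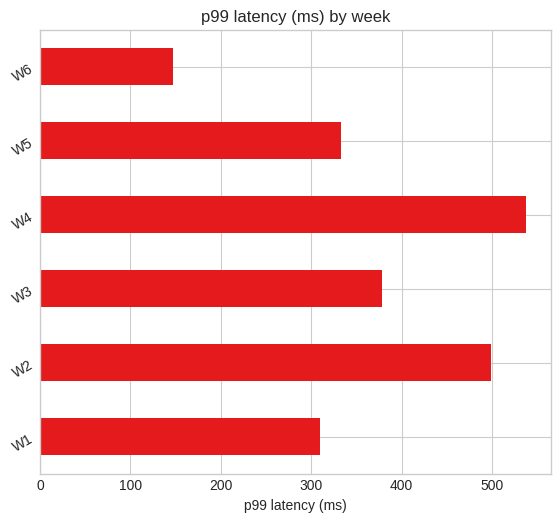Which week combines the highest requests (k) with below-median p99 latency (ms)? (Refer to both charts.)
Chart 2 median p99 latency (ms) ≈ 350; below-median weeks: W1, W5, W6. Among those, W6 has the highest requests (k) (≈ 800).

W6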